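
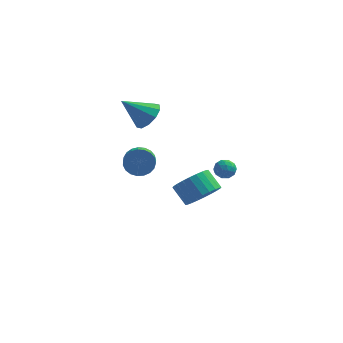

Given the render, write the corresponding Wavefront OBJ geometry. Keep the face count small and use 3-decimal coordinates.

v 2.872 -2.972 -1.795
v 3.427 -2.08 -1.934
v 2.664 -1.476 -1.103
v 2.108 -2.368 -0.965
v 3.138 -2.042 -2.227
v 2.375 -1.437 -1.396
v 2.809 -2.145 -2.455
v 2.045 -1.541 -1.624
v 2.489 -2.374 -2.582
v 1.725 -1.77 -1.751
v 2.227 -2.694 -2.59
v 1.464 -2.09 -1.759
v 2.064 -3.057 -2.476
v 1.3 -2.453 -1.645
v 2.023 -3.406 -2.259
v 1.26 -2.802 -1.428
v 2.112 -3.69 -1.971
v 1.349 -3.086 -1.141
v 2.316 -3.864 -1.657
v 1.553 -3.26 -0.826
v 2.605 -3.903 -1.364
v 1.842 -3.298 -0.533
v 2.935 -3.799 -1.136
v 2.171 -3.195 -0.305
v 3.255 -3.57 -1.009
v 2.491 -2.966 -0.178
v 3.516 -3.25 -1.001
v 2.753 -2.646 -0.17
v 3.68 -2.887 -1.115
v 2.916 -2.283 -0.284
v 3.72 -2.538 -1.332
v 2.957 -1.934 -0.501
v 3.631 -2.254 -1.619
v 2.868 -1.65 -0.789
v 3.306 -1.455 -0.5
v 3.778 -1.283 -0.119
v 3.822 -2.297 -0.761
v 4.294 -2.125 -0.38
v 3.741 -2.303 -0.135
v 3.422 -1.784 0.026
v 4.178 -1.796 -0.906
v 3.859 -1.277 -0.745
v 4.317 -1.494 -0.37
v 4.047 -1.808 0.107
v 3.553 -1.772 -0.987
v 3.283 -2.086 -0.51
v 3.496 -1.296 -0.287
v 4.104 -2.284 -0.593
v 3.778 -2.39 -0.449
v 4.056 -2.289 -0.225
v 3.287 -1.59 -0.202
v 3.565 -1.489 0.022
v 3.543 -2.088 0.013
v 4.035 -2.091 -0.902
v 4.313 -1.99 -0.678
v 3.544 -1.291 -0.655
v 3.822 -1.19 -0.431
v 4.057 -1.492 -0.893
v 4.091 -1.318 -0.21
v 4.395 -1.813 -0.363
v 4.326 -1.62 -0.672
v 4.139 -1.314 -0.578
v 3.932 -1.503 0.07
v 4.236 -1.997 -0.083
v 3.91 -2.102 0.06
v 3.723 -1.797 0.155
v 4.249 -1.627 -0.077
v 3.364 -1.583 -0.797
v 3.668 -2.077 -0.95
v 3.877 -1.783 -1.035
v 3.69 -1.478 -0.94
v 3.205 -1.767 -0.517
v 3.509 -2.262 -0.67
v 3.461 -2.266 -0.302
v 3.274 -1.96 -0.208
v 3.351 -1.953 -0.803
v -1.662 4.004 -4.207
v -1.349 3.662 -4.979
v -1.165 2.534 -4.404
v -1.478 2.876 -3.633
v -1.037 3.794 -4.82
v -0.853 2.665 -4.245
v -0.833 3.962 -4.555
v -0.649 2.834 -3.98
v -0.772 4.138 -4.23
v -0.588 3.009 -3.656
v -0.865 4.29 -3.901
v -0.681 3.161 -3.327
v -1.096 4.393 -3.625
v -0.912 3.264 -3.051
v -1.425 4.429 -3.45
v -1.241 3.3 -2.875
v -1.794 4.391 -3.406
v -1.61 3.262 -2.831
v -2.141 4.287 -3.5
v -1.957 3.158 -2.925
v -2.405 4.133 -3.716
v -2.221 3.004 -3.142
v -2.541 3.958 -4.018
v -2.357 2.829 -3.443
v -2.524 3.79 -4.352
v -2.34 2.661 -3.777
v -2.359 3.66 -4.661
v -2.174 2.531 -4.087
v -2.073 3.589 -4.892
v -1.888 2.46 -4.317
v -1.716 3.59 -5.004
v -1.532 2.461 -4.43
v -1.159 3.947 -0.533
v -0.475 3.738 0.151
v -2.561 3.573 0.753
v -0.602 4.336 0.187
v -0.941 4.785 -0.053
v -1.364 4.913 -0.477
v -1.708 4.673 -0.922
v -1.842 4.155 -1.218
v -1.716 3.558 -1.254
v -1.376 3.109 -1.014
v -0.954 2.98 -0.59
v -0.609 3.22 -0.145
f 2 1 5
f 2 5 3
f 3 5 6
f 3 6 4
f 5 1 7
f 5 7 6
f 6 7 8
f 6 8 4
f 7 1 9
f 7 9 8
f 8 9 10
f 8 10 4
f 9 1 11
f 9 11 10
f 10 11 12
f 10 12 4
f 11 1 13
f 11 13 12
f 12 13 14
f 12 14 4
f 13 1 15
f 13 15 14
f 14 15 16
f 14 16 4
f 15 1 17
f 15 17 16
f 16 17 18
f 16 18 4
f 17 1 19
f 17 19 18
f 18 19 20
f 18 20 4
f 19 1 21
f 19 21 20
f 20 21 22
f 20 22 4
f 21 1 23
f 21 23 22
f 22 23 24
f 22 24 4
f 23 1 25
f 23 25 24
f 24 25 26
f 24 26 4
f 25 1 27
f 25 27 26
f 26 27 28
f 26 28 4
f 27 1 29
f 27 29 28
f 28 29 30
f 28 30 4
f 29 1 31
f 29 31 30
f 30 31 32
f 30 32 4
f 31 1 33
f 31 33 32
f 32 33 34
f 32 34 4
f 33 1 2
f 33 2 34
f 34 2 3
f 34 3 4
f 35 72 51
f 72 46 75
f 51 75 40
f 72 75 51
f 35 51 47
f 51 40 52
f 47 52 36
f 51 52 47
f 35 47 56
f 47 36 57
f 56 57 42
f 47 57 56
f 35 56 68
f 56 42 71
f 68 71 45
f 56 71 68
f 35 68 72
f 68 45 76
f 72 76 46
f 68 76 72
f 36 52 63
f 52 40 66
f 63 66 44
f 52 66 63
f 40 75 53
f 75 46 74
f 53 74 39
f 75 74 53
f 46 76 73
f 76 45 69
f 73 69 37
f 76 69 73
f 45 71 70
f 71 42 58
f 70 58 41
f 71 58 70
f 42 57 62
f 57 36 59
f 62 59 43
f 57 59 62
f 38 64 50
f 64 44 65
f 50 65 39
f 64 65 50
f 38 50 48
f 50 39 49
f 48 49 37
f 50 49 48
f 38 48 55
f 48 37 54
f 55 54 41
f 48 54 55
f 38 55 60
f 55 41 61
f 60 61 43
f 55 61 60
f 38 60 64
f 60 43 67
f 64 67 44
f 60 67 64
f 39 65 53
f 65 44 66
f 53 66 40
f 65 66 53
f 37 49 73
f 49 39 74
f 73 74 46
f 49 74 73
f 41 54 70
f 54 37 69
f 70 69 45
f 54 69 70
f 43 61 62
f 61 41 58
f 62 58 42
f 61 58 62
f 44 67 63
f 67 43 59
f 63 59 36
f 67 59 63
f 78 77 81
f 78 81 79
f 79 81 82
f 79 82 80
f 81 77 83
f 81 83 82
f 82 83 84
f 82 84 80
f 83 77 85
f 83 85 84
f 84 85 86
f 84 86 80
f 85 77 87
f 85 87 86
f 86 87 88
f 86 88 80
f 87 77 89
f 87 89 88
f 88 89 90
f 88 90 80
f 89 77 91
f 89 91 90
f 90 91 92
f 90 92 80
f 91 77 93
f 91 93 92
f 92 93 94
f 92 94 80
f 93 77 95
f 93 95 94
f 94 95 96
f 94 96 80
f 95 77 97
f 95 97 96
f 96 97 98
f 96 98 80
f 97 77 99
f 97 99 98
f 98 99 100
f 98 100 80
f 99 77 101
f 99 101 100
f 100 101 102
f 100 102 80
f 101 77 103
f 101 103 102
f 102 103 104
f 102 104 80
f 103 77 105
f 103 105 104
f 104 105 106
f 104 106 80
f 105 77 107
f 105 107 106
f 106 107 108
f 106 108 80
f 107 77 78
f 107 78 108
f 108 78 79
f 108 79 80
f 110 109 112
f 110 112 111
f 112 109 113
f 112 113 111
f 113 109 114
f 113 114 111
f 114 109 115
f 114 115 111
f 115 109 116
f 115 116 111
f 116 109 117
f 116 117 111
f 117 109 118
f 117 118 111
f 118 109 119
f 118 119 111
f 119 109 120
f 119 120 111
f 120 109 110
f 120 110 111



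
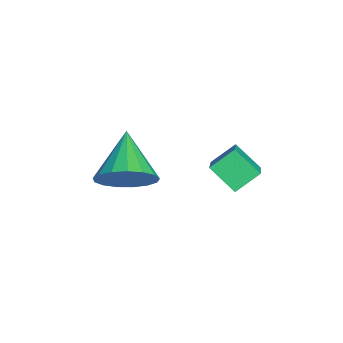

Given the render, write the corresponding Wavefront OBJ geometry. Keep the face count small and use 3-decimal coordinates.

v -2.204 0.595 -3.239
v -1.717 0.636 -2.496
v -3.576 0.605 -2.341
v -1.781 1.044 -2.598
v -1.942 1.35 -2.847
v -2.163 1.483 -3.186
v -2.394 1.412 -3.537
v -2.581 1.155 -3.82
v -2.682 0.769 -3.97
v -2.673 0.343 -3.953
v -2.557 -0.025 -3.772
v -2.36 -0.25 -3.469
v -2.127 -0.282 -3.113
v -1.912 -0.113 -2.787
v -1.764 0.218 -2.564
v -0.579 2.724 -1.431
v -0.845 3.375 -0.936
v -1.726 2.807 -2.157
v -1.992 3.458 -1.662
v -0.148 3.362 -2.038
v -0.414 4.013 -1.543
v -1.295 3.445 -2.764
v -1.561 4.096 -2.269
f 2 1 4
f 2 4 3
f 4 1 5
f 4 5 3
f 5 1 6
f 5 6 3
f 6 1 7
f 6 7 3
f 7 1 8
f 7 8 3
f 8 1 9
f 8 9 3
f 9 1 10
f 9 10 3
f 10 1 11
f 10 11 3
f 11 1 12
f 11 12 3
f 12 1 13
f 12 13 3
f 13 1 14
f 13 14 3
f 14 1 15
f 14 15 3
f 15 1 2
f 15 2 3
f 17 19 16
f 20 17 16
f 16 19 18
f 18 20 16
f 17 23 19
f 21 17 20
f 21 23 17
f 19 23 18
f 22 20 18
f 18 23 22
f 22 21 20
f 23 21 22



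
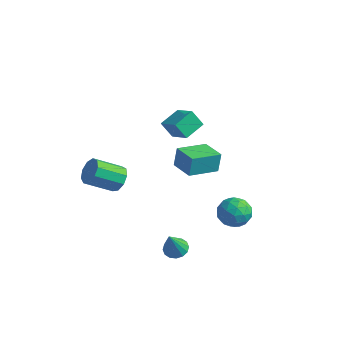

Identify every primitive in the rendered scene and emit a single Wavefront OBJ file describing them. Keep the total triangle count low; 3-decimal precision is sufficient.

v -3.226 -1.142 -0.658
v -2.687 -1.816 -0.976
v -3.735 -3.152 0.08
v -4.274 -2.478 0.398
v -2.448 -1.582 -0.443
v -3.495 -2.919 0.613
v -2.573 -1.142 -0.011
v -3.62 -2.479 1.046
v -3.003 -0.702 0.119
v -4.051 -2.039 1.175
v -3.538 -0.468 -0.115
v -4.586 -1.804 0.941
v -3.927 -0.549 -0.603
v -4.975 -1.885 0.453
v -3.988 -0.907 -1.117
v -5.036 -2.244 -0.061
v -3.692 -1.375 -1.416
v -4.74 -2.712 -0.36
v -3.178 -1.734 -1.36
v -4.226 -3.071 -0.304
v 3.761 2.03 -1.174
v 4.562 1.287 -1.224
v 2.598 0.813 -1.716
v 3.399 0.07 -1.766
v 3.064 0.448 -0.797
v 3.783 1.201 -0.461
v 3.377 0.899 -2.479
v 4.096 1.652 -2.143
v 4.324 0.588 -2.03
v 4.131 0.31 -0.991
v 3.029 1.79 -1.949
v 2.836 1.512 -0.91
v 4.264 1.766 -1.151
v 2.896 0.334 -1.789
v 2.699 0.557 -1.219
v 3.17 0.12 -1.248
v 3.806 1.715 -0.703
v 4.277 1.278 -0.732
v 3.396 0.785 -0.481
v 2.883 0.822 -2.208
v 3.354 0.385 -2.237
v 3.99 1.98 -1.692
v 4.461 1.543 -1.721
v 3.764 1.315 -2.459
v 4.595 0.918 -1.655
v 3.911 0.202 -1.974
v 3.898 0.69 -2.392
v 4.321 1.132 -2.195
v 4.481 0.754 -1.044
v 3.797 0.039 -1.363
v 3.601 0.261 -0.793
v 4.023 0.703 -0.595
v 4.342 0.343 -1.518
v 3.363 2.061 -1.577
v 2.679 1.346 -1.896
v 3.137 1.397 -2.345
v 3.559 1.839 -2.147
v 3.249 1.898 -0.966
v 2.565 1.182 -1.285
v 2.839 0.968 -0.745
v 3.262 1.41 -0.548
v 2.818 1.757 -1.422
v 1.272 -1.587 3.264
v 1.249 -1.285 4.498
v 1.905 0.207 2.837
v 1.882 0.509 4.07
v 2.738 -2.069 3.41
v 2.715 -1.767 4.643
v 3.371 -0.275 2.982
v 3.348 0.027 4.216
v 2.642 -3.104 -2.358
v 3.383 -2.984 -2.363
v 2.778 -3.876 -0.682
v 3.23 -2.665 -2.203
v 2.92 -2.463 -2.085
v 2.535 -2.433 -2.041
v 2.179 -2.583 -2.081
v 1.948 -2.873 -2.195
v 1.902 -3.225 -2.354
v 2.055 -3.544 -2.513
v 2.365 -3.746 -2.631
v 2.749 -3.775 -2.675
v 3.105 -3.625 -2.635
v 3.337 -3.336 -2.521
v -3.542 3.122 1.563
v -2.123 2.718 2.387
v -3.401 4.526 2.008
v -1.982 4.122 2.833
v -2.878 3.378 0.547
v -1.459 2.974 1.372
v -2.737 4.782 0.993
v -1.318 4.378 1.817
f 2 1 5
f 2 5 3
f 3 5 6
f 3 6 4
f 5 1 7
f 5 7 6
f 6 7 8
f 6 8 4
f 7 1 9
f 7 9 8
f 8 9 10
f 8 10 4
f 9 1 11
f 9 11 10
f 10 11 12
f 10 12 4
f 11 1 13
f 11 13 12
f 12 13 14
f 12 14 4
f 13 1 15
f 13 15 14
f 14 15 16
f 14 16 4
f 15 1 17
f 15 17 16
f 16 17 18
f 16 18 4
f 17 1 19
f 17 19 18
f 18 19 20
f 18 20 4
f 19 1 2
f 19 2 20
f 20 2 3
f 20 3 4
f 21 58 37
f 58 32 61
f 37 61 26
f 58 61 37
f 21 37 33
f 37 26 38
f 33 38 22
f 37 38 33
f 21 33 42
f 33 22 43
f 42 43 28
f 33 43 42
f 21 42 54
f 42 28 57
f 54 57 31
f 42 57 54
f 21 54 58
f 54 31 62
f 58 62 32
f 54 62 58
f 22 38 49
f 38 26 52
f 49 52 30
f 38 52 49
f 26 61 39
f 61 32 60
f 39 60 25
f 61 60 39
f 32 62 59
f 62 31 55
f 59 55 23
f 62 55 59
f 31 57 56
f 57 28 44
f 56 44 27
f 57 44 56
f 28 43 48
f 43 22 45
f 48 45 29
f 43 45 48
f 24 50 36
f 50 30 51
f 36 51 25
f 50 51 36
f 24 36 34
f 36 25 35
f 34 35 23
f 36 35 34
f 24 34 41
f 34 23 40
f 41 40 27
f 34 40 41
f 24 41 46
f 41 27 47
f 46 47 29
f 41 47 46
f 24 46 50
f 46 29 53
f 50 53 30
f 46 53 50
f 25 51 39
f 51 30 52
f 39 52 26
f 51 52 39
f 23 35 59
f 35 25 60
f 59 60 32
f 35 60 59
f 27 40 56
f 40 23 55
f 56 55 31
f 40 55 56
f 29 47 48
f 47 27 44
f 48 44 28
f 47 44 48
f 30 53 49
f 53 29 45
f 49 45 22
f 53 45 49
f 64 66 63
f 67 64 63
f 63 66 65
f 65 67 63
f 64 70 66
f 68 64 67
f 68 70 64
f 66 70 65
f 69 67 65
f 65 70 69
f 69 68 67
f 70 68 69
f 72 71 74
f 72 74 73
f 74 71 75
f 74 75 73
f 75 71 76
f 75 76 73
f 76 71 77
f 76 77 73
f 77 71 78
f 77 78 73
f 78 71 79
f 78 79 73
f 79 71 80
f 79 80 73
f 80 71 81
f 80 81 73
f 81 71 82
f 81 82 73
f 82 71 83
f 82 83 73
f 83 71 84
f 83 84 73
f 84 71 72
f 84 72 73
f 86 88 85
f 89 86 85
f 85 88 87
f 87 89 85
f 86 92 88
f 90 86 89
f 90 92 86
f 88 92 87
f 91 89 87
f 87 92 91
f 91 90 89
f 92 90 91



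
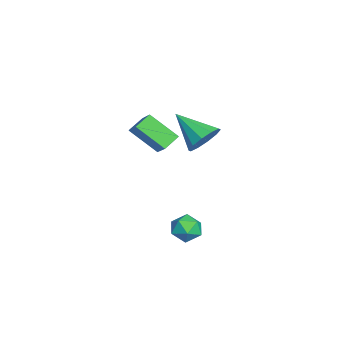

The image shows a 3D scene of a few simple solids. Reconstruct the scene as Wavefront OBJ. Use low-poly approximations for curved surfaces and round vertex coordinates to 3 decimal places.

v 4.224 -0.978 -0.919
v 4.631 -1.623 -0.541
v 3.049 -1.697 -0.879
v 3.456 -2.342 -0.501
v 3.333 -1.612 -0.08
v 4.059 -1.167 -0.106
v 3.621 -2.153 -1.314
v 4.347 -1.708 -1.34
v 4.259 -2.349 -0.785
v 4.081 -2.015 -0.023
v 3.599 -1.305 -1.397
v 3.421 -0.971 -0.635
v -2.137 -0.629 1.632
v -1.301 -0.807 2.224
v -3.283 -2.031 2.828
v -1.628 -0.318 2.484
v -2.149 0.052 2.418
v -2.666 0.162 2.052
v -2.981 -0.03 1.526
v -2.973 -0.451 1.04
v -2.646 -0.94 0.78
v -2.125 -1.31 0.846
v -1.608 -1.42 1.212
v -1.293 -1.228 1.739
v -1.184 -2.28 2.226
v -1.726 -3.65 3.426
v -0.046 -1.931 3.139
v -0.588 -3.301 4.339
v -0.592 -2.939 1.741
v -1.134 -4.309 2.941
v 0.546 -2.59 2.654
v 0.004 -3.96 3.854
f 1 12 6
f 1 6 2
f 1 2 8
f 1 8 11
f 1 11 12
f 2 6 10
f 6 12 5
f 12 11 3
f 11 8 7
f 8 2 9
f 4 10 5
f 4 5 3
f 4 3 7
f 4 7 9
f 4 9 10
f 5 10 6
f 3 5 12
f 7 3 11
f 9 7 8
f 10 9 2
f 14 13 16
f 14 16 15
f 16 13 17
f 16 17 15
f 17 13 18
f 17 18 15
f 18 13 19
f 18 19 15
f 19 13 20
f 19 20 15
f 20 13 21
f 20 21 15
f 21 13 22
f 21 22 15
f 22 13 23
f 22 23 15
f 23 13 24
f 23 24 15
f 24 13 14
f 24 14 15
f 26 28 25
f 29 26 25
f 25 28 27
f 27 29 25
f 26 32 28
f 30 26 29
f 30 32 26
f 28 32 27
f 31 29 27
f 27 32 31
f 31 30 29
f 32 30 31



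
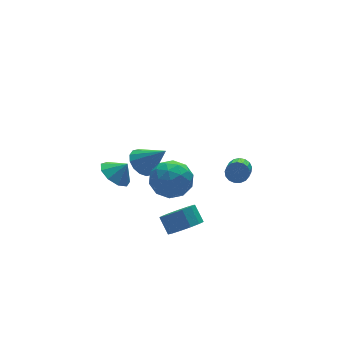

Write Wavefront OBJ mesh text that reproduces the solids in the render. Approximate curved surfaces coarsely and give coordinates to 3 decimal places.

v 3.295 -2.146 -0.907
v 3.744 -2.589 -1.062
v 2.835 -3.858 -0.069
v 2.385 -3.414 0.087
v 3.852 -2.462 -0.8
v 2.943 -3.73 0.194
v 3.833 -2.262 -0.562
v 2.924 -3.53 0.431
v 3.691 -2.036 -0.403
v 2.781 -3.304 0.59
v 3.457 -1.834 -0.36
v 2.548 -3.103 0.633
v 3.187 -1.704 -0.442
v 2.278 -2.973 0.552
v 2.941 -1.676 -0.63
v 2.032 -2.944 0.363
v 2.776 -1.755 -0.882
v 1.867 -3.023 0.111
v 2.73 -1.923 -1.139
v 1.821 -3.192 -0.146
v 2.813 -2.143 -1.343
v 1.904 -3.411 -0.35
v 3.007 -2.363 -1.447
v 2.098 -3.631 -0.454
v 3.266 -2.533 -1.428
v 2.357 -3.802 -0.434
v 3.532 -2.615 -1.288
v 2.623 -3.884 -0.295
v -0.179 -2.622 -4.003
v 0.264 -3.247 -3.344
v 0.202 -2.443 -2.539
v -0.241 -1.818 -3.197
v 0.684 -2.959 -3.599
v 0.621 -2.155 -2.794
v 0.829 -2.564 -3.982
v 0.767 -1.76 -3.177
v 0.655 -2.188 -4.372
v 0.592 -1.383 -3.567
v 0.216 -1.949 -4.644
v 0.153 -1.145 -3.839
v -0.349 -1.924 -4.713
v -0.411 -1.12 -3.907
v -0.859 -2.121 -4.556
v -0.922 -1.317 -3.751
v -1.154 -2.477 -4.223
v -1.216 -1.672 -3.418
v -1.139 -2.879 -3.821
v -1.201 -2.074 -3.015
v -0.819 -3.199 -3.476
v -0.881 -2.395 -2.671
v -0.296 -3.337 -3.298
v -0.358 -2.532 -2.493
v -1.743 -2.329 1.398
v -1.016 -2.649 0.5
v -1.944 -4.191 1.9
v -1.217 -4.511 1.002
v -0.778 -3.919 1.947
v -0.654 -2.768 1.637
v -2.306 -4.072 0.763
v -2.182 -2.921 0.453
v -1.364 -3.727 0.108
v -0.419 -3.632 0.84
v -2.541 -3.208 1.56
v -1.596 -3.113 2.292
v -1.362 -2.325 0.905
v -1.598 -4.515 1.495
v -1.34 -4.166 2.05
v -0.913 -4.355 1.523
v -1.149 -2.395 1.573
v -0.721 -2.583 1.046
v -0.582 -3.33 1.896
v -2.239 -4.257 1.354
v -1.811 -4.445 0.827
v -2.047 -2.485 0.877
v -1.62 -2.674 0.35
v -2.378 -3.51 0.504
v -1.139 -3.147 0.147
v -1.257 -4.242 0.442
v -1.898 -3.984 0.301
v -1.824 -3.307 0.119
v -0.584 -3.091 0.577
v -0.702 -4.186 0.872
v -0.444 -3.838 1.427
v -0.371 -3.161 1.245
v -0.788 -3.725 0.347
v -2.258 -2.654 1.528
v -2.376 -3.749 1.823
v -2.589 -3.679 1.155
v -2.516 -3.002 0.973
v -1.703 -2.598 1.958
v -1.821 -3.693 2.253
v -1.136 -3.533 2.281
v -1.062 -2.856 2.099
v -2.172 -3.115 2.053
v -1.246 3.303 -3.637
v -0.68 4.148 -3.797
v -0.614 3.037 -2.803
v -1.206 4.292 -3.351
v -1.751 3.973 -3.039
v -2.06 3.341 -3.007
v -1.989 2.691 -3.269
v -1.569 2.328 -3.704
v -0.999 2.421 -4.107
v -0.545 2.927 -4.29
v -0.418 3.609 -4.168
v -0.244 1.992 -2.067
v 0.56 2.066 -2.548
v 0.644 1.028 -0.733
v 0.55 2.457 -2.259
v 0.327 2.724 -1.918
v -0.048 2.794 -1.617
v -0.477 2.65 -1.436
v -0.842 2.329 -1.425
v -1.048 1.918 -1.585
v -1.038 1.527 -1.874
v -0.815 1.261 -2.215
v -0.44 1.19 -2.517
v -0.011 1.335 -2.697
v 0.354 1.655 -2.709
f 2 1 5
f 2 5 3
f 3 5 6
f 3 6 4
f 5 1 7
f 5 7 6
f 6 7 8
f 6 8 4
f 7 1 9
f 7 9 8
f 8 9 10
f 8 10 4
f 9 1 11
f 9 11 10
f 10 11 12
f 10 12 4
f 11 1 13
f 11 13 12
f 12 13 14
f 12 14 4
f 13 1 15
f 13 15 14
f 14 15 16
f 14 16 4
f 15 1 17
f 15 17 16
f 16 17 18
f 16 18 4
f 17 1 19
f 17 19 18
f 18 19 20
f 18 20 4
f 19 1 21
f 19 21 20
f 20 21 22
f 20 22 4
f 21 1 23
f 21 23 22
f 22 23 24
f 22 24 4
f 23 1 25
f 23 25 24
f 24 25 26
f 24 26 4
f 25 1 27
f 25 27 26
f 26 27 28
f 26 28 4
f 27 1 2
f 27 2 28
f 28 2 3
f 28 3 4
f 30 29 33
f 30 33 31
f 31 33 34
f 31 34 32
f 33 29 35
f 33 35 34
f 34 35 36
f 34 36 32
f 35 29 37
f 35 37 36
f 36 37 38
f 36 38 32
f 37 29 39
f 37 39 38
f 38 39 40
f 38 40 32
f 39 29 41
f 39 41 40
f 40 41 42
f 40 42 32
f 41 29 43
f 41 43 42
f 42 43 44
f 42 44 32
f 43 29 45
f 43 45 44
f 44 45 46
f 44 46 32
f 45 29 47
f 45 47 46
f 46 47 48
f 46 48 32
f 47 29 49
f 47 49 48
f 48 49 50
f 48 50 32
f 49 29 51
f 49 51 50
f 50 51 52
f 50 52 32
f 51 29 30
f 51 30 52
f 52 30 31
f 52 31 32
f 53 90 69
f 90 64 93
f 69 93 58
f 90 93 69
f 53 69 65
f 69 58 70
f 65 70 54
f 69 70 65
f 53 65 74
f 65 54 75
f 74 75 60
f 65 75 74
f 53 74 86
f 74 60 89
f 86 89 63
f 74 89 86
f 53 86 90
f 86 63 94
f 90 94 64
f 86 94 90
f 54 70 81
f 70 58 84
f 81 84 62
f 70 84 81
f 58 93 71
f 93 64 92
f 71 92 57
f 93 92 71
f 64 94 91
f 94 63 87
f 91 87 55
f 94 87 91
f 63 89 88
f 89 60 76
f 88 76 59
f 89 76 88
f 60 75 80
f 75 54 77
f 80 77 61
f 75 77 80
f 56 82 68
f 82 62 83
f 68 83 57
f 82 83 68
f 56 68 66
f 68 57 67
f 66 67 55
f 68 67 66
f 56 66 73
f 66 55 72
f 73 72 59
f 66 72 73
f 56 73 78
f 73 59 79
f 78 79 61
f 73 79 78
f 56 78 82
f 78 61 85
f 82 85 62
f 78 85 82
f 57 83 71
f 83 62 84
f 71 84 58
f 83 84 71
f 55 67 91
f 67 57 92
f 91 92 64
f 67 92 91
f 59 72 88
f 72 55 87
f 88 87 63
f 72 87 88
f 61 79 80
f 79 59 76
f 80 76 60
f 79 76 80
f 62 85 81
f 85 61 77
f 81 77 54
f 85 77 81
f 96 95 98
f 96 98 97
f 98 95 99
f 98 99 97
f 99 95 100
f 99 100 97
f 100 95 101
f 100 101 97
f 101 95 102
f 101 102 97
f 102 95 103
f 102 103 97
f 103 95 104
f 103 104 97
f 104 95 105
f 104 105 97
f 105 95 96
f 105 96 97
f 107 106 109
f 107 109 108
f 109 106 110
f 109 110 108
f 110 106 111
f 110 111 108
f 111 106 112
f 111 112 108
f 112 106 113
f 112 113 108
f 113 106 114
f 113 114 108
f 114 106 115
f 114 115 108
f 115 106 116
f 115 116 108
f 116 106 117
f 116 117 108
f 117 106 118
f 117 118 108
f 118 106 119
f 118 119 108
f 119 106 107
f 119 107 108



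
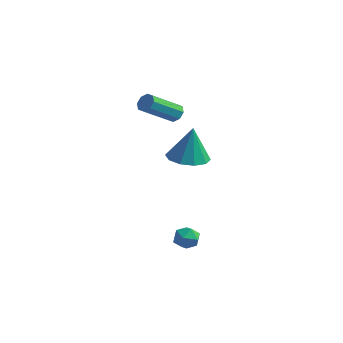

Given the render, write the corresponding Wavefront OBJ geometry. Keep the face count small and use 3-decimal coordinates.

v 1.573 0.353 1.217
v 2.349 0.906 1.096
v 1.747 0.487 2.943
v 1.873 1.259 1.117
v 1.283 1.267 1.175
v 0.804 0.926 1.25
v 0.618 0.365 1.312
v 0.798 -0.2 1.338
v 1.274 -0.553 1.317
v 1.864 -0.561 1.259
v 2.343 -0.219 1.184
v 2.529 0.341 1.122
v 0.297 1.115 3.184
v 0.529 1.32 3.577
v 0.075 -0.111 4.589
v -0.157 -0.315 4.196
v 0.16 1.421 3.555
v -0.293 -0.009 4.567
v -0.128 1.343 3.316
v -0.582 -0.087 4.328
v -0.168 1.132 2.999
v -0.621 -0.299 4.012
v 0.065 0.911 2.791
v -0.389 -0.52 3.803
v 0.433 0.809 2.813
v -0.02 -0.621 3.825
v 0.722 0.887 3.052
v 0.268 -0.543 4.064
v 0.761 1.099 3.368
v 0.308 -0.332 4.381
v 3.236 -1.883 -1.469
v 3.821 -1.765 -1.675
v 3.259 -2.795 -1.925
v 3.844 -2.677 -2.131
v 3.739 -2.77 -1.516
v 3.725 -2.206 -1.234
v 3.355 -2.354 -2.366
v 3.341 -1.79 -2.084
v 3.894 -2.056 -2.229
v 4.131 -2.313 -1.704
v 2.949 -2.247 -1.896
v 3.186 -2.504 -1.371
f 2 1 4
f 2 4 3
f 4 1 5
f 4 5 3
f 5 1 6
f 5 6 3
f 6 1 7
f 6 7 3
f 7 1 8
f 7 8 3
f 8 1 9
f 8 9 3
f 9 1 10
f 9 10 3
f 10 1 11
f 10 11 3
f 11 1 12
f 11 12 3
f 12 1 2
f 12 2 3
f 14 13 17
f 14 17 15
f 15 17 18
f 15 18 16
f 17 13 19
f 17 19 18
f 18 19 20
f 18 20 16
f 19 13 21
f 19 21 20
f 20 21 22
f 20 22 16
f 21 13 23
f 21 23 22
f 22 23 24
f 22 24 16
f 23 13 25
f 23 25 24
f 24 25 26
f 24 26 16
f 25 13 27
f 25 27 26
f 26 27 28
f 26 28 16
f 27 13 29
f 27 29 28
f 28 29 30
f 28 30 16
f 29 13 14
f 29 14 30
f 30 14 15
f 30 15 16
f 31 42 36
f 31 36 32
f 31 32 38
f 31 38 41
f 31 41 42
f 32 36 40
f 36 42 35
f 42 41 33
f 41 38 37
f 38 32 39
f 34 40 35
f 34 35 33
f 34 33 37
f 34 37 39
f 34 39 40
f 35 40 36
f 33 35 42
f 37 33 41
f 39 37 38
f 40 39 32



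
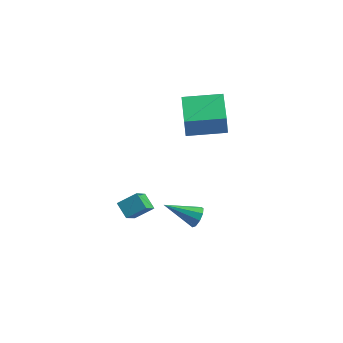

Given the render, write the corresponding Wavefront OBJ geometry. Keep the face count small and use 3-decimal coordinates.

v 2.806 -1.25 -1.254
v 3.024 -0.999 -0.791
v 1.294 -1.39 -0.466
v 2.874 -0.73 -1.03
v 2.692 -0.705 -1.374
v 2.564 -0.934 -1.662
v 2.548 -1.312 -1.759
v 2.653 -1.66 -1.619
v 2.83 -1.817 -1.308
v 2.995 -1.708 -0.972
v 3.071 -1.385 -0.768
v -0.538 -2.681 0.696
v 0.265 -2.256 1.16
v -0.412 -1.553 -0.555
v 0.391 -1.128 -0.091
v -0.011 -3.212 0.271
v 0.792 -2.787 0.735
v 0.115 -2.084 -0.98
v 0.918 -1.659 -0.516
v 1.615 2.161 1.168
v 1.554 2.087 2.314
v 1.162 3.891 1.255
v 1.101 3.817 2.401
v 3.479 2.643 1.299
v 3.418 2.569 2.445
v 3.026 4.373 1.386
v 2.965 4.299 2.532
f 2 1 4
f 2 4 3
f 4 1 5
f 4 5 3
f 5 1 6
f 5 6 3
f 6 1 7
f 6 7 3
f 7 1 8
f 7 8 3
f 8 1 9
f 8 9 3
f 9 1 10
f 9 10 3
f 10 1 11
f 10 11 3
f 11 1 2
f 11 2 3
f 13 15 12
f 16 13 12
f 12 15 14
f 14 16 12
f 13 19 15
f 17 13 16
f 17 19 13
f 15 19 14
f 18 16 14
f 14 19 18
f 18 17 16
f 19 17 18
f 21 23 20
f 24 21 20
f 20 23 22
f 22 24 20
f 21 27 23
f 25 21 24
f 25 27 21
f 23 27 22
f 26 24 22
f 22 27 26
f 26 25 24
f 27 25 26



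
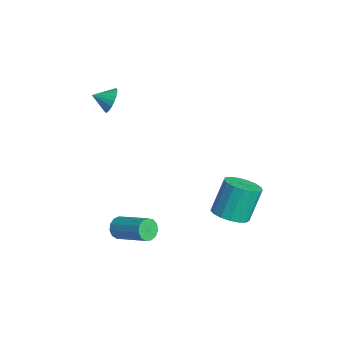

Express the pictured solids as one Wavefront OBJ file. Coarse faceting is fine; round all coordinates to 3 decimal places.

v 1.582 -1.969 -4.167
v 2.001 -2.206 -4.633
v 3.517 -1.128 -3.819
v 3.098 -0.891 -3.353
v 1.852 -1.89 -4.775
v 3.368 -0.811 -3.961
v 1.618 -1.599 -4.724
v 3.133 -0.52 -3.91
v 1.372 -1.425 -4.496
v 2.887 -0.347 -3.682
v 1.193 -1.424 -4.164
v 2.708 -0.346 -3.35
v 1.137 -1.596 -3.832
v 2.653 -0.518 -3.019
v 1.223 -1.887 -3.607
v 2.738 -0.809 -2.793
v 1.423 -2.204 -3.56
v 2.938 -1.125 -2.746
v 1.674 -2.446 -3.705
v 3.189 -1.368 -2.891
v 1.895 -2.537 -3.997
v 3.41 -1.458 -3.183
v 2.017 -2.448 -4.343
v 3.533 -1.369 -3.529
v -1.96 -1.394 2.802
v -1.483 -1.241 3.414
v -2.2 -2.306 3.218
v -1.77 -1.118 3.518
v -2.089 -1.043 3.498
v -2.386 -1.028 3.358
v -2.609 -1.077 3.122
v -2.72 -1.181 2.83
v -2.699 -1.321 2.534
v -2.551 -1.475 2.284
v -2.3 -1.614 2.124
v -1.991 -1.715 2.081
v -1.676 -1.761 2.163
v -1.41 -1.744 2.355
v -1.239 -1.666 2.624
v -1.193 -1.541 2.925
v -1.279 -1.391 3.204
v 3.744 3.062 -2.619
v 4.644 2.782 -2.284
v 4.216 3.578 -0.467
v 3.316 3.858 -0.801
v 4.718 3.221 -2.459
v 4.29 4.017 -0.642
v 4.569 3.624 -2.671
v 4.142 4.42 -0.853
v 4.232 3.898 -2.87
v 3.804 4.694 -1.052
v 3.782 3.981 -3.012
v 3.354 4.777 -1.194
v 3.324 3.853 -3.064
v 2.896 4.649 -1.246
v 2.962 3.544 -3.014
v 2.534 4.34 -1.196
v 2.779 3.124 -2.873
v 2.351 3.92 -1.056
v 2.817 2.691 -2.674
v 2.389 3.487 -0.857
v 3.067 2.342 -2.463
v 2.64 3.138 -0.645
v 3.473 2.158 -2.287
v 3.045 2.954 -0.469
v 3.94 2.182 -2.187
v 3.513 2.978 -0.369
v 4.363 2.407 -2.186
v 3.935 3.203 -0.368
f 2 1 5
f 2 5 3
f 3 5 6
f 3 6 4
f 5 1 7
f 5 7 6
f 6 7 8
f 6 8 4
f 7 1 9
f 7 9 8
f 8 9 10
f 8 10 4
f 9 1 11
f 9 11 10
f 10 11 12
f 10 12 4
f 11 1 13
f 11 13 12
f 12 13 14
f 12 14 4
f 13 1 15
f 13 15 14
f 14 15 16
f 14 16 4
f 15 1 17
f 15 17 16
f 16 17 18
f 16 18 4
f 17 1 19
f 17 19 18
f 18 19 20
f 18 20 4
f 19 1 21
f 19 21 20
f 20 21 22
f 20 22 4
f 21 1 23
f 21 23 22
f 22 23 24
f 22 24 4
f 23 1 2
f 23 2 24
f 24 2 3
f 24 3 4
f 26 25 28
f 26 28 27
f 28 25 29
f 28 29 27
f 29 25 30
f 29 30 27
f 30 25 31
f 30 31 27
f 31 25 32
f 31 32 27
f 32 25 33
f 32 33 27
f 33 25 34
f 33 34 27
f 34 25 35
f 34 35 27
f 35 25 36
f 35 36 27
f 36 25 37
f 36 37 27
f 37 25 38
f 37 38 27
f 38 25 39
f 38 39 27
f 39 25 40
f 39 40 27
f 40 25 41
f 40 41 27
f 41 25 26
f 41 26 27
f 43 42 46
f 43 46 44
f 44 46 47
f 44 47 45
f 46 42 48
f 46 48 47
f 47 48 49
f 47 49 45
f 48 42 50
f 48 50 49
f 49 50 51
f 49 51 45
f 50 42 52
f 50 52 51
f 51 52 53
f 51 53 45
f 52 42 54
f 52 54 53
f 53 54 55
f 53 55 45
f 54 42 56
f 54 56 55
f 55 56 57
f 55 57 45
f 56 42 58
f 56 58 57
f 57 58 59
f 57 59 45
f 58 42 60
f 58 60 59
f 59 60 61
f 59 61 45
f 60 42 62
f 60 62 61
f 61 62 63
f 61 63 45
f 62 42 64
f 62 64 63
f 63 64 65
f 63 65 45
f 64 42 66
f 64 66 65
f 65 66 67
f 65 67 45
f 66 42 68
f 66 68 67
f 67 68 69
f 67 69 45
f 68 42 43
f 68 43 69
f 69 43 44
f 69 44 45



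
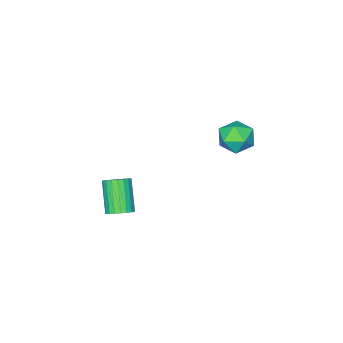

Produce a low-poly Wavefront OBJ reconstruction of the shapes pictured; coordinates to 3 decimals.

v 3.139 0.284 -2.524
v 3.434 0.663 -2.117
v 2.797 -0.225 -0.828
v 2.501 -0.604 -1.236
v 3.204 0.784 -2.147
v 2.567 -0.104 -0.858
v 2.963 0.819 -2.243
v 2.325 -0.069 -0.954
v 2.752 0.762 -2.387
v 2.114 -0.126 -1.098
v 2.608 0.622 -2.555
v 1.97 -0.267 -1.266
v 2.555 0.423 -2.717
v 1.918 -0.465 -1.428
v 2.604 0.2 -2.847
v 1.966 -0.688 -1.558
v 2.745 -0.008 -2.92
v 2.107 -0.896 -1.631
v 2.954 -0.165 -2.925
v 2.317 -1.053 -1.637
v 3.195 -0.245 -2.861
v 2.558 -1.133 -1.572
v 3.426 -0.234 -2.739
v 2.789 -1.122 -1.45
v 3.608 -0.133 -2.579
v 2.971 -1.021 -1.291
v 3.708 0.04 -2.41
v 3.071 -0.848 -1.122
v 3.71 0.256 -2.261
v 3.073 -0.632 -0.972
v 3.613 0.476 -2.157
v 2.976 -0.412 -0.869
v -2.352 2.233 0.185
v -1.78 1.512 0.092
v -3.48 1.408 -0.352
v -2.908 0.687 -0.445
v -3.146 0.982 0.399
v -2.449 1.492 0.731
v -2.811 1.428 -0.991
v -2.114 1.938 -0.659
v -2.063 1.014 -0.635
v -2.271 0.739 0.224
v -2.989 2.181 -0.484
v -3.197 1.906 0.375
f 2 1 5
f 2 5 3
f 3 5 6
f 3 6 4
f 5 1 7
f 5 7 6
f 6 7 8
f 6 8 4
f 7 1 9
f 7 9 8
f 8 9 10
f 8 10 4
f 9 1 11
f 9 11 10
f 10 11 12
f 10 12 4
f 11 1 13
f 11 13 12
f 12 13 14
f 12 14 4
f 13 1 15
f 13 15 14
f 14 15 16
f 14 16 4
f 15 1 17
f 15 17 16
f 16 17 18
f 16 18 4
f 17 1 19
f 17 19 18
f 18 19 20
f 18 20 4
f 19 1 21
f 19 21 20
f 20 21 22
f 20 22 4
f 21 1 23
f 21 23 22
f 22 23 24
f 22 24 4
f 23 1 25
f 23 25 24
f 24 25 26
f 24 26 4
f 25 1 27
f 25 27 26
f 26 27 28
f 26 28 4
f 27 1 29
f 27 29 28
f 28 29 30
f 28 30 4
f 29 1 31
f 29 31 30
f 30 31 32
f 30 32 4
f 31 1 2
f 31 2 32
f 32 2 3
f 32 3 4
f 33 44 38
f 33 38 34
f 33 34 40
f 33 40 43
f 33 43 44
f 34 38 42
f 38 44 37
f 44 43 35
f 43 40 39
f 40 34 41
f 36 42 37
f 36 37 35
f 36 35 39
f 36 39 41
f 36 41 42
f 37 42 38
f 35 37 44
f 39 35 43
f 41 39 40
f 42 41 34



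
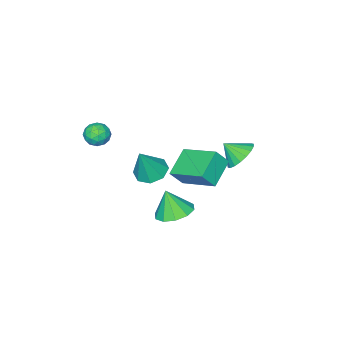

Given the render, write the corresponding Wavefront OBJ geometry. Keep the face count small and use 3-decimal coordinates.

v -0.569 -2.102 -2.889
v -0.068 -2.893 -3.21
v -0.431 -2.558 -1.551
v 0.335 -2.446 -3.1
v 0.393 -1.867 -2.908
v 0.083 -1.379 -2.709
v -0.476 -1.166 -2.579
v -1.07 -1.311 -2.567
v -1.473 -1.758 -2.678
v -1.531 -2.336 -2.869
v -1.221 -2.825 -3.068
v -0.662 -3.037 -3.198
v -3.494 -0.695 0.29
v -2.686 -0.305 0.226
v -3.086 -1.425 0.99
v -2.856 -0.108 0.53
v -3.152 -0.027 0.787
v -3.516 -0.079 0.946
v -3.876 -0.253 0.975
v -4.16 -0.514 0.868
v -4.312 -0.811 0.647
v -4.303 -1.086 0.355
v -4.133 -1.283 0.05
v -3.836 -1.363 -0.207
v -3.472 -1.311 -0.365
v -3.112 -1.138 -0.394
v -2.828 -0.876 -0.287
v -2.676 -0.579 -0.066
v -0.427 -1.439 -0.348
v -1.753 -1.856 0.402
v -0.581 0.469 0.441
v -1.907 0.052 1.191
v 0.127 -1.732 0.469
v -1.199 -2.149 1.219
v -0.027 0.176 1.258
v -1.353 -0.241 2.008
v 2.406 -0.579 2.668
v 2.896 -1.2 2.449
v 3.114 -0.561 4.192
v 3.149 -0.639 2.324
v 2.967 -0.043 2.402
v 2.457 0.239 2.635
v 1.917 0.041 2.888
v 1.664 -0.52 3.012
v 1.846 -1.115 2.935
v 2.356 -1.397 2.701
v 2.455 -3.115 3.703
v 3.112 -3.174 3.569
v 2.328 -4.186 3.551
v 2.985 -4.245 3.417
v 2.781 -4.098 4.041
v 2.86 -3.436 4.135
v 2.58 -3.924 2.985
v 2.659 -3.262 3.079
v 3.189 -3.674 3.125
v 3.313 -3.782 3.778
v 2.127 -3.578 3.342
v 2.251 -3.686 3.995
v 2.795 -3.051 3.649
v 2.645 -4.309 3.471
v 2.525 -4.223 3.838
v 2.911 -4.258 3.759
v 2.647 -3.205 3.982
v 3.033 -3.239 3.903
v 2.838 -3.782 4.181
v 2.407 -4.121 3.217
v 2.793 -4.155 3.138
v 2.529 -3.102 3.361
v 2.915 -3.137 3.282
v 2.602 -3.578 2.939
v 3.226 -3.379 3.31
v 3.151 -4.009 3.22
v 2.914 -3.82 2.966
v 2.96 -3.431 3.022
v 3.299 -3.443 3.693
v 3.224 -4.072 3.604
v 3.104 -3.985 3.971
v 3.151 -3.596 4.026
v 3.345 -3.736 3.432
v 2.216 -3.288 3.516
v 2.141 -3.917 3.427
v 2.289 -3.764 3.094
v 2.336 -3.375 3.149
v 2.289 -3.351 3.9
v 2.214 -3.981 3.81
v 2.48 -3.929 4.098
v 2.526 -3.54 4.154
v 2.095 -3.624 3.688
f 2 1 4
f 2 4 3
f 4 1 5
f 4 5 3
f 5 1 6
f 5 6 3
f 6 1 7
f 6 7 3
f 7 1 8
f 7 8 3
f 8 1 9
f 8 9 3
f 9 1 10
f 9 10 3
f 10 1 11
f 10 11 3
f 11 1 12
f 11 12 3
f 12 1 2
f 12 2 3
f 14 13 16
f 14 16 15
f 16 13 17
f 16 17 15
f 17 13 18
f 17 18 15
f 18 13 19
f 18 19 15
f 19 13 20
f 19 20 15
f 20 13 21
f 20 21 15
f 21 13 22
f 21 22 15
f 22 13 23
f 22 23 15
f 23 13 24
f 23 24 15
f 24 13 25
f 24 25 15
f 25 13 26
f 25 26 15
f 26 13 27
f 26 27 15
f 27 13 28
f 27 28 15
f 28 13 14
f 28 14 15
f 30 32 29
f 33 30 29
f 29 32 31
f 31 33 29
f 30 36 32
f 34 30 33
f 34 36 30
f 32 36 31
f 35 33 31
f 31 36 35
f 35 34 33
f 36 34 35
f 38 37 40
f 38 40 39
f 40 37 41
f 40 41 39
f 41 37 42
f 41 42 39
f 42 37 43
f 42 43 39
f 43 37 44
f 43 44 39
f 44 37 45
f 44 45 39
f 45 37 46
f 45 46 39
f 46 37 38
f 46 38 39
f 47 84 63
f 84 58 87
f 63 87 52
f 84 87 63
f 47 63 59
f 63 52 64
f 59 64 48
f 63 64 59
f 47 59 68
f 59 48 69
f 68 69 54
f 59 69 68
f 47 68 80
f 68 54 83
f 80 83 57
f 68 83 80
f 47 80 84
f 80 57 88
f 84 88 58
f 80 88 84
f 48 64 75
f 64 52 78
f 75 78 56
f 64 78 75
f 52 87 65
f 87 58 86
f 65 86 51
f 87 86 65
f 58 88 85
f 88 57 81
f 85 81 49
f 88 81 85
f 57 83 82
f 83 54 70
f 82 70 53
f 83 70 82
f 54 69 74
f 69 48 71
f 74 71 55
f 69 71 74
f 50 76 62
f 76 56 77
f 62 77 51
f 76 77 62
f 50 62 60
f 62 51 61
f 60 61 49
f 62 61 60
f 50 60 67
f 60 49 66
f 67 66 53
f 60 66 67
f 50 67 72
f 67 53 73
f 72 73 55
f 67 73 72
f 50 72 76
f 72 55 79
f 76 79 56
f 72 79 76
f 51 77 65
f 77 56 78
f 65 78 52
f 77 78 65
f 49 61 85
f 61 51 86
f 85 86 58
f 61 86 85
f 53 66 82
f 66 49 81
f 82 81 57
f 66 81 82
f 55 73 74
f 73 53 70
f 74 70 54
f 73 70 74
f 56 79 75
f 79 55 71
f 75 71 48
f 79 71 75



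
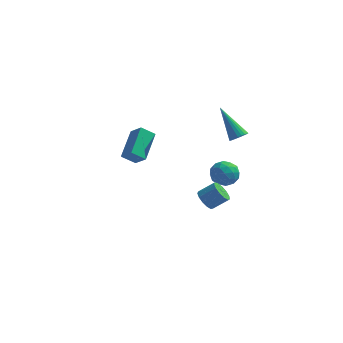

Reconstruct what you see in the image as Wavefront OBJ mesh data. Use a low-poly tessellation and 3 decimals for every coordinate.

v -2.722 2.038 -1.514
v -2.636 3.779 -0.534
v -3.418 2.443 -2.172
v -3.332 4.184 -1.192
v -1.988 2.336 -2.108
v -1.902 4.077 -1.128
v -2.684 2.741 -2.766
v -2.598 4.482 -1.786
v 3.217 1.991 0.663
v 3.572 1.789 1.047
v 1.983 2.849 2.257
v 3.658 1.986 1.008
v 3.678 2.184 0.917
v 3.627 2.352 0.787
v 3.514 2.465 0.638
v 3.355 2.506 0.493
v 3.176 2.469 0.374
v 3.003 2.359 0.299
v 2.862 2.193 0.28
v 2.775 1.996 0.319
v 2.756 1.799 0.41
v 2.807 1.63 0.54
v 2.92 1.517 0.689
v 3.078 1.476 0.833
v 3.258 1.513 0.952
v 3.431 1.623 1.027
v 2.337 3.91 -4
v 2.953 3.458 -3.557
v 1.347 3.482 -3.063
v 1.963 3.03 -2.62
v 1.977 3.913 -2.618
v 2.589 4.177 -3.197
v 1.711 2.763 -3.423
v 2.323 3.027 -4.002
v 2.566 2.748 -3.2
v 2.73 3.459 -2.702
v 1.57 3.481 -3.918
v 1.734 4.192 -3.42
v 2.732 3.722 -3.861
v 1.568 3.218 -2.759
v 1.576 3.738 -2.758
v 1.938 3.472 -2.497
v 2.518 4.145 -3.649
v 2.88 3.879 -3.389
v 2.306 4.146 -2.837
v 1.42 3.061 -3.231
v 1.782 2.795 -2.971
v 2.362 3.468 -4.123
v 2.724 3.202 -3.862
v 1.994 2.794 -3.783
v 2.866 3.039 -3.391
v 2.284 2.787 -2.84
v 2.137 2.63 -3.312
v 2.496 2.786 -3.652
v 2.963 3.457 -3.098
v 2.381 3.205 -2.547
v 2.389 3.724 -2.546
v 2.749 3.88 -2.886
v 2.735 3.04 -2.888
v 1.919 3.735 -4.073
v 1.337 3.483 -3.522
v 1.551 3.06 -3.734
v 1.911 3.216 -4.074
v 2.016 4.153 -3.78
v 1.434 3.901 -3.229
v 1.804 4.154 -2.968
v 2.163 4.31 -3.308
v 1.565 3.9 -3.732
v 2.731 -3.741 -0.634
v 3.156 -3.842 -1.115
v 3.953 -3.58 -0.468
v 3.529 -3.479 0.014
v 3.057 -3.49 -1.137
v 3.855 -3.228 -0.49
v 2.855 -3.218 -0.999
v 3.653 -2.955 -0.351
v 2.614 -3.111 -0.744
v 3.411 -2.849 -0.097
v 2.41 -3.205 -0.455
v 3.207 -2.943 0.192
v 2.308 -3.469 -0.222
v 3.105 -3.207 0.425
v 2.34 -3.819 -0.12
v 3.138 -3.557 0.527
v 2.497 -4.145 -0.181
v 3.294 -3.882 0.466
v 2.728 -4.342 -0.386
v 3.525 -4.08 0.261
v 2.96 -4.349 -0.669
v 3.757 -4.086 -0.022
v 3.119 -4.162 -0.941
v 3.917 -3.9 -0.294
f 2 4 1
f 5 2 1
f 1 4 3
f 3 5 1
f 2 8 4
f 6 2 5
f 6 8 2
f 4 8 3
f 7 5 3
f 3 8 7
f 7 6 5
f 8 6 7
f 10 9 12
f 10 12 11
f 12 9 13
f 12 13 11
f 13 9 14
f 13 14 11
f 14 9 15
f 14 15 11
f 15 9 16
f 15 16 11
f 16 9 17
f 16 17 11
f 17 9 18
f 17 18 11
f 18 9 19
f 18 19 11
f 19 9 20
f 19 20 11
f 20 9 21
f 20 21 11
f 21 9 22
f 21 22 11
f 22 9 23
f 22 23 11
f 23 9 24
f 23 24 11
f 24 9 25
f 24 25 11
f 25 9 26
f 25 26 11
f 26 9 10
f 26 10 11
f 27 64 43
f 64 38 67
f 43 67 32
f 64 67 43
f 27 43 39
f 43 32 44
f 39 44 28
f 43 44 39
f 27 39 48
f 39 28 49
f 48 49 34
f 39 49 48
f 27 48 60
f 48 34 63
f 60 63 37
f 48 63 60
f 27 60 64
f 60 37 68
f 64 68 38
f 60 68 64
f 28 44 55
f 44 32 58
f 55 58 36
f 44 58 55
f 32 67 45
f 67 38 66
f 45 66 31
f 67 66 45
f 38 68 65
f 68 37 61
f 65 61 29
f 68 61 65
f 37 63 62
f 63 34 50
f 62 50 33
f 63 50 62
f 34 49 54
f 49 28 51
f 54 51 35
f 49 51 54
f 30 56 42
f 56 36 57
f 42 57 31
f 56 57 42
f 30 42 40
f 42 31 41
f 40 41 29
f 42 41 40
f 30 40 47
f 40 29 46
f 47 46 33
f 40 46 47
f 30 47 52
f 47 33 53
f 52 53 35
f 47 53 52
f 30 52 56
f 52 35 59
f 56 59 36
f 52 59 56
f 31 57 45
f 57 36 58
f 45 58 32
f 57 58 45
f 29 41 65
f 41 31 66
f 65 66 38
f 41 66 65
f 33 46 62
f 46 29 61
f 62 61 37
f 46 61 62
f 35 53 54
f 53 33 50
f 54 50 34
f 53 50 54
f 36 59 55
f 59 35 51
f 55 51 28
f 59 51 55
f 70 69 73
f 70 73 71
f 71 73 74
f 71 74 72
f 73 69 75
f 73 75 74
f 74 75 76
f 74 76 72
f 75 69 77
f 75 77 76
f 76 77 78
f 76 78 72
f 77 69 79
f 77 79 78
f 78 79 80
f 78 80 72
f 79 69 81
f 79 81 80
f 80 81 82
f 80 82 72
f 81 69 83
f 81 83 82
f 82 83 84
f 82 84 72
f 83 69 85
f 83 85 84
f 84 85 86
f 84 86 72
f 85 69 87
f 85 87 86
f 86 87 88
f 86 88 72
f 87 69 89
f 87 89 88
f 88 89 90
f 88 90 72
f 89 69 91
f 89 91 90
f 90 91 92
f 90 92 72
f 91 69 70
f 91 70 92
f 92 70 71
f 92 71 72



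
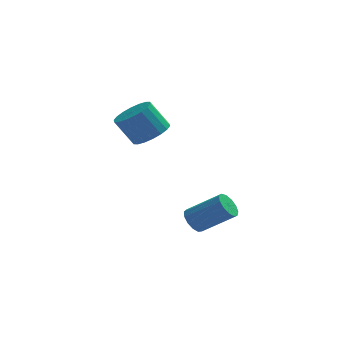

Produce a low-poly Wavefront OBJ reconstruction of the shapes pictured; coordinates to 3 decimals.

v -0.123 0.243 1.347
v 0.497 1.013 1.698
v -0.416 1.108 3.104
v -1.037 0.337 2.753
v 0.165 1.245 1.466
v -0.749 1.34 2.873
v -0.225 1.279 1.21
v -1.139 1.374 2.617
v -0.595 1.107 0.982
v -1.509 1.202 2.388
v -0.871 0.764 0.826
v -1.785 0.859 2.232
v -0.999 0.317 0.773
v -1.913 0.412 2.179
v -0.954 -0.144 0.833
v -1.867 -0.049 2.24
v -0.744 -0.528 0.996
v -1.657 -0.433 2.402
v -0.411 -0.76 1.227
v -1.325 -0.665 2.634
v -0.021 -0.794 1.483
v -0.935 -0.699 2.89
v 0.349 -0.622 1.712
v -0.565 -0.527 3.118
v 0.625 -0.279 1.868
v -0.289 -0.184 3.274
v 0.753 0.168 1.921
v -0.161 0.263 3.327
v 0.707 0.629 1.86
v -0.206 0.724 3.267
v 1.879 -0.694 -4.015
v 2.241 -0.121 -4.358
v 3.902 -0.433 -3.129
v 3.541 -1.006 -2.785
v 2.029 0.051 -4.028
v 3.69 -0.261 -2.799
v 1.769 -0.014 -3.694
v 3.431 -0.326 -2.464
v 1.545 -0.295 -3.461
v 3.206 -0.607 -2.232
v 1.426 -0.702 -3.404
v 3.088 -1.014 -2.175
v 1.452 -1.107 -3.541
v 3.113 -1.419 -2.312
v 1.613 -1.381 -3.829
v 3.274 -1.693 -2.6
v 1.858 -1.437 -4.175
v 3.52 -1.749 -2.946
v 2.111 -1.257 -4.47
v 3.772 -1.568 -3.241
v 2.29 -0.898 -4.621
v 3.951 -1.21 -3.392
v 2.338 -0.474 -4.579
v 4 -0.786 -3.35
f 2 1 5
f 2 5 3
f 3 5 6
f 3 6 4
f 5 1 7
f 5 7 6
f 6 7 8
f 6 8 4
f 7 1 9
f 7 9 8
f 8 9 10
f 8 10 4
f 9 1 11
f 9 11 10
f 10 11 12
f 10 12 4
f 11 1 13
f 11 13 12
f 12 13 14
f 12 14 4
f 13 1 15
f 13 15 14
f 14 15 16
f 14 16 4
f 15 1 17
f 15 17 16
f 16 17 18
f 16 18 4
f 17 1 19
f 17 19 18
f 18 19 20
f 18 20 4
f 19 1 21
f 19 21 20
f 20 21 22
f 20 22 4
f 21 1 23
f 21 23 22
f 22 23 24
f 22 24 4
f 23 1 25
f 23 25 24
f 24 25 26
f 24 26 4
f 25 1 27
f 25 27 26
f 26 27 28
f 26 28 4
f 27 1 29
f 27 29 28
f 28 29 30
f 28 30 4
f 29 1 2
f 29 2 30
f 30 2 3
f 30 3 4
f 32 31 35
f 32 35 33
f 33 35 36
f 33 36 34
f 35 31 37
f 35 37 36
f 36 37 38
f 36 38 34
f 37 31 39
f 37 39 38
f 38 39 40
f 38 40 34
f 39 31 41
f 39 41 40
f 40 41 42
f 40 42 34
f 41 31 43
f 41 43 42
f 42 43 44
f 42 44 34
f 43 31 45
f 43 45 44
f 44 45 46
f 44 46 34
f 45 31 47
f 45 47 46
f 46 47 48
f 46 48 34
f 47 31 49
f 47 49 48
f 48 49 50
f 48 50 34
f 49 31 51
f 49 51 50
f 50 51 52
f 50 52 34
f 51 31 53
f 51 53 52
f 52 53 54
f 52 54 34
f 53 31 32
f 53 32 54
f 54 32 33
f 54 33 34



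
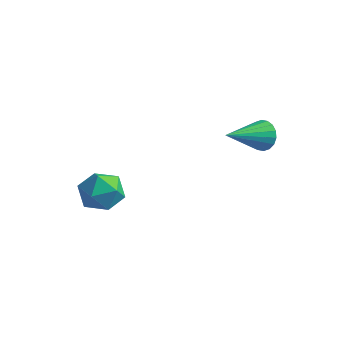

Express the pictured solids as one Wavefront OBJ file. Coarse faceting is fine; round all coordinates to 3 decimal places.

v 3.737 2.981 2.373
v 3.992 2.655 1.871
v 3.223 1.419 3.127
v 4.213 2.672 2.056
v 4.341 2.75 2.304
v 4.348 2.873 2.565
v 4.235 3.018 2.789
v 4.023 3.156 2.929
v 3.755 3.259 2.96
v 3.483 3.307 2.874
v 3.261 3.291 2.689
v 3.134 3.213 2.441
v 3.126 3.089 2.18
v 3.239 2.944 1.956
v 3.451 2.806 1.816
v 3.72 2.703 1.785
v -0.821 0.403 -0.649
v 0.026 0.059 -0.621
v -1.346 -0.839 -0.039
v -0.499 -1.183 -0.011
v -0.727 -0.483 0.532
v -0.402 0.284 0.155
v -0.918 -1.064 -0.815
v -0.593 -0.297 -1.192
v -0.034 -0.848 -0.724
v 0.084 -0.489 0.109
v -1.404 -0.291 -0.769
v -1.286 0.068 0.064
f 2 1 4
f 2 4 3
f 4 1 5
f 4 5 3
f 5 1 6
f 5 6 3
f 6 1 7
f 6 7 3
f 7 1 8
f 7 8 3
f 8 1 9
f 8 9 3
f 9 1 10
f 9 10 3
f 10 1 11
f 10 11 3
f 11 1 12
f 11 12 3
f 12 1 13
f 12 13 3
f 13 1 14
f 13 14 3
f 14 1 15
f 14 15 3
f 15 1 16
f 15 16 3
f 16 1 2
f 16 2 3
f 17 28 22
f 17 22 18
f 17 18 24
f 17 24 27
f 17 27 28
f 18 22 26
f 22 28 21
f 28 27 19
f 27 24 23
f 24 18 25
f 20 26 21
f 20 21 19
f 20 19 23
f 20 23 25
f 20 25 26
f 21 26 22
f 19 21 28
f 23 19 27
f 25 23 24
f 26 25 18



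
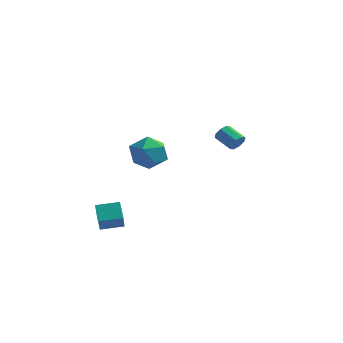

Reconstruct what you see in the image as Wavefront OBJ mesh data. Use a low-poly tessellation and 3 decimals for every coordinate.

v -2.705 3.299 -1.458
v -2.091 2.298 -1.276
v -3.989 2.322 -2.504
v -3.375 1.321 -2.322
v -3.952 1.837 -1.42
v -3.159 2.44 -0.774
v -2.921 2.18 -3.006
v -2.128 2.783 -2.36
v -2.225 1.606 -2.233
v -2.862 1.394 -1.252
v -3.218 3.226 -2.528
v -3.855 3.014 -1.547
v 4.264 -1.649 1.711
v 4.5 -1.304 2.02
v 3.532 -1.086 2.518
v 3.296 -1.431 2.209
v 4.365 -1.14 1.684
v 3.397 -0.922 2.181
v 4.17 -1.274 1.364
v 3.202 -1.056 1.861
v 4.03 -1.628 1.247
v 3.062 -1.41 1.745
v 4.028 -1.994 1.402
v 3.06 -1.776 1.9
v 4.163 -2.158 1.739
v 3.195 -1.94 2.236
v 4.358 -2.024 2.059
v 3.39 -1.806 2.556
v 4.498 -1.67 2.175
v 3.53 -1.452 2.673
v -1.975 -4.533 -3.906
v -2.544 -3.912 -3.167
v -2.419 -3.697 -4.951
v -2.987 -3.076 -4.213
v -0.973 -3.804 -3.747
v -1.541 -3.183 -3.009
v -1.416 -2.968 -4.793
v -1.985 -2.347 -4.054
f 1 12 6
f 1 6 2
f 1 2 8
f 1 8 11
f 1 11 12
f 2 6 10
f 6 12 5
f 12 11 3
f 11 8 7
f 8 2 9
f 4 10 5
f 4 5 3
f 4 3 7
f 4 7 9
f 4 9 10
f 5 10 6
f 3 5 12
f 7 3 11
f 9 7 8
f 10 9 2
f 14 13 17
f 14 17 15
f 15 17 18
f 15 18 16
f 17 13 19
f 17 19 18
f 18 19 20
f 18 20 16
f 19 13 21
f 19 21 20
f 20 21 22
f 20 22 16
f 21 13 23
f 21 23 22
f 22 23 24
f 22 24 16
f 23 13 25
f 23 25 24
f 24 25 26
f 24 26 16
f 25 13 27
f 25 27 26
f 26 27 28
f 26 28 16
f 27 13 29
f 27 29 28
f 28 29 30
f 28 30 16
f 29 13 14
f 29 14 30
f 30 14 15
f 30 15 16
f 32 34 31
f 35 32 31
f 31 34 33
f 33 35 31
f 32 38 34
f 36 32 35
f 36 38 32
f 34 38 33
f 37 35 33
f 33 38 37
f 37 36 35
f 38 36 37



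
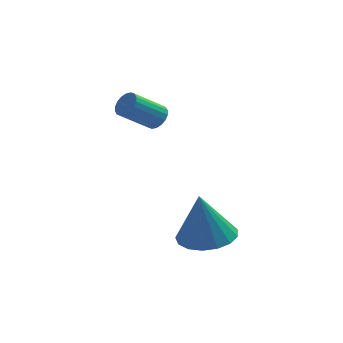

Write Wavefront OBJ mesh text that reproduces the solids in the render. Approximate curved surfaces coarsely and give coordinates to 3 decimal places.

v -0.638 -0.241 -0.48
v 0.088 -0.967 -0.402
v -0.902 -0.299 1.42
v 0.338 -0.545 -0.355
v 0.364 -0.053 -0.336
v 0.161 0.396 -0.35
v -0.225 0.699 -0.394
v -0.706 0.787 -0.458
v -1.171 0.639 -0.527
v -1.515 0.29 -0.586
v -1.657 -0.18 -0.62
v -1.566 -0.665 -0.622
v -1.263 -1.052 -0.592
v -0.816 -1.254 -0.536
v -0.329 -1.223 -0.468
v -2.217 2.49 3.541
v -1.946 2.058 3.641
v -2.972 1.618 4.519
v -3.243 2.05 4.419
v -1.87 2.204 3.803
v -2.896 1.764 4.681
v -1.863 2.408 3.913
v -2.889 1.968 4.791
v -1.926 2.627 3.949
v -2.952 2.187 4.828
v -2.047 2.82 3.905
v -3.072 2.38 4.783
v -2.201 2.947 3.788
v -3.227 2.507 4.667
v -2.359 2.984 3.623
v -3.384 2.544 4.501
v -2.488 2.922 3.441
v -3.514 2.482 4.319
v -2.564 2.776 3.279
v -3.59 2.336 4.157
v -2.571 2.572 3.169
v -3.597 2.132 4.047
v -2.508 2.353 3.132
v -3.534 1.913 4.011
v -2.388 2.16 3.177
v -3.413 1.72 4.055
v -2.233 2.033 3.293
v -3.259 1.593 4.172
v -2.076 1.996 3.459
v -3.101 1.556 4.337
f 2 1 4
f 2 4 3
f 4 1 5
f 4 5 3
f 5 1 6
f 5 6 3
f 6 1 7
f 6 7 3
f 7 1 8
f 7 8 3
f 8 1 9
f 8 9 3
f 9 1 10
f 9 10 3
f 10 1 11
f 10 11 3
f 11 1 12
f 11 12 3
f 12 1 13
f 12 13 3
f 13 1 14
f 13 14 3
f 14 1 15
f 14 15 3
f 15 1 2
f 15 2 3
f 17 16 20
f 17 20 18
f 18 20 21
f 18 21 19
f 20 16 22
f 20 22 21
f 21 22 23
f 21 23 19
f 22 16 24
f 22 24 23
f 23 24 25
f 23 25 19
f 24 16 26
f 24 26 25
f 25 26 27
f 25 27 19
f 26 16 28
f 26 28 27
f 27 28 29
f 27 29 19
f 28 16 30
f 28 30 29
f 29 30 31
f 29 31 19
f 30 16 32
f 30 32 31
f 31 32 33
f 31 33 19
f 32 16 34
f 32 34 33
f 33 34 35
f 33 35 19
f 34 16 36
f 34 36 35
f 35 36 37
f 35 37 19
f 36 16 38
f 36 38 37
f 37 38 39
f 37 39 19
f 38 16 40
f 38 40 39
f 39 40 41
f 39 41 19
f 40 16 42
f 40 42 41
f 41 42 43
f 41 43 19
f 42 16 44
f 42 44 43
f 43 44 45
f 43 45 19
f 44 16 17
f 44 17 45
f 45 17 18
f 45 18 19



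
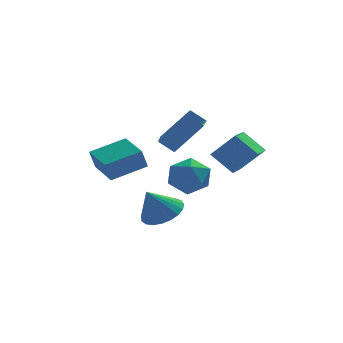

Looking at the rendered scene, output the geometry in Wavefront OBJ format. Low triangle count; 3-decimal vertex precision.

v 0.873 0.696 -1.545
v 1.313 1.404 -0.994
v 2.107 -0.304 -1.246
v 2.547 0.404 -0.695
v 1.709 -0.034 -0.371
v 0.947 0.584 -0.556
v 2.473 0.516 -1.684
v 1.711 1.134 -1.869
v 2.302 1.292 -1.08
v 1.829 0.952 -0.268
v 1.591 0.148 -1.972
v 1.118 -0.192 -1.16
v 1.185 0.267 0.595
v 0.563 0.58 1.083
v 1.189 1.254 -0.033
v 0.567 1.567 0.455
v 2.453 0.993 1.745
v 1.831 1.306 2.233
v 2.457 1.98 1.117
v 1.835 2.293 1.605
v -1.423 0.491 -1.196
v -1.678 0.271 -0.276
v -1.953 1.954 -0.994
v -2.208 1.735 -0.074
v 0.088 0.965 -0.666
v -0.167 0.746 0.254
v -0.442 2.429 -0.464
v -0.697 2.209 0.456
v 2.188 -2.355 1.133
v 3.115 -2.542 2.152
v 2.664 -1.22 0.909
v 3.591 -1.408 1.927
v 2.989 -2.852 0.313
v 3.916 -3.04 1.331
v 3.465 -1.718 0.088
v 4.392 -1.905 1.107
v 0.455 -1.268 -2.289
v 1.226 -1.008 -1.817
v -0.195 -1.552 -1.071
v 1.029 -0.671 -1.843
v 0.733 -0.438 -1.947
v 0.389 -0.347 -2.109
v 0.057 -0.416 -2.303
v -0.207 -0.633 -2.494
v -0.356 -0.959 -2.65
v -0.365 -1.338 -2.743
v -0.232 -1.705 -2.758
v 0.02 -1.997 -2.692
v 0.347 -2.162 -2.556
v 0.692 -2.173 -2.374
v 0.997 -2.028 -2.177
v 1.208 -1.75 -2
v 1.289 -1.39 -1.873
f 1 12 6
f 1 6 2
f 1 2 8
f 1 8 11
f 1 11 12
f 2 6 10
f 6 12 5
f 12 11 3
f 11 8 7
f 8 2 9
f 4 10 5
f 4 5 3
f 4 3 7
f 4 7 9
f 4 9 10
f 5 10 6
f 3 5 12
f 7 3 11
f 9 7 8
f 10 9 2
f 14 16 13
f 17 14 13
f 13 16 15
f 15 17 13
f 14 20 16
f 18 14 17
f 18 20 14
f 16 20 15
f 19 17 15
f 15 20 19
f 19 18 17
f 20 18 19
f 22 24 21
f 25 22 21
f 21 24 23
f 23 25 21
f 22 28 24
f 26 22 25
f 26 28 22
f 24 28 23
f 27 25 23
f 23 28 27
f 27 26 25
f 28 26 27
f 30 32 29
f 33 30 29
f 29 32 31
f 31 33 29
f 30 36 32
f 34 30 33
f 34 36 30
f 32 36 31
f 35 33 31
f 31 36 35
f 35 34 33
f 36 34 35
f 38 37 40
f 38 40 39
f 40 37 41
f 40 41 39
f 41 37 42
f 41 42 39
f 42 37 43
f 42 43 39
f 43 37 44
f 43 44 39
f 44 37 45
f 44 45 39
f 45 37 46
f 45 46 39
f 46 37 47
f 46 47 39
f 47 37 48
f 47 48 39
f 48 37 49
f 48 49 39
f 49 37 50
f 49 50 39
f 50 37 51
f 50 51 39
f 51 37 52
f 51 52 39
f 52 37 53
f 52 53 39
f 53 37 38
f 53 38 39



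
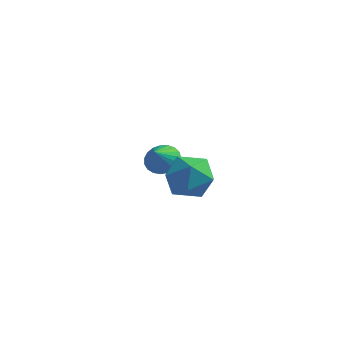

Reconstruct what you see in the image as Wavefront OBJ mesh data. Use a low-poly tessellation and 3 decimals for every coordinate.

v -0.088 2.701 -1.066
v 0.414 2.241 -1.507
v -0.072 1.899 -0.214
v 0.629 2.432 -1.332
v 0.721 2.669 -1.11
v 0.672 2.911 -0.882
v 0.493 3.117 -0.685
v 0.213 3.251 -0.554
v -0.119 3.29 -0.512
v -0.445 3.227 -0.565
v -0.71 3.073 -0.705
v -0.867 2.854 -0.908
v -0.889 2.609 -1.138
v -0.773 2.38 -1.356
v -0.538 2.206 -1.523
v -0.225 2.118 -1.612
v 0.111 2.13 -1.606
v 2.536 -2.271 1.305
v 3.188 -1.397 1.581
v 3.992 -3.363 1.319
v 4.644 -2.489 1.595
v 3.9 -2.892 2.337
v 3 -2.217 2.328
v 4.18 -2.543 0.572
v 3.28 -1.868 0.563
v 4.204 -1.565 1.128
v 4.032 -1.781 2.219
v 3.148 -2.979 0.681
v 2.976 -3.195 1.772
f 2 1 4
f 2 4 3
f 4 1 5
f 4 5 3
f 5 1 6
f 5 6 3
f 6 1 7
f 6 7 3
f 7 1 8
f 7 8 3
f 8 1 9
f 8 9 3
f 9 1 10
f 9 10 3
f 10 1 11
f 10 11 3
f 11 1 12
f 11 12 3
f 12 1 13
f 12 13 3
f 13 1 14
f 13 14 3
f 14 1 15
f 14 15 3
f 15 1 16
f 15 16 3
f 16 1 17
f 16 17 3
f 17 1 2
f 17 2 3
f 18 29 23
f 18 23 19
f 18 19 25
f 18 25 28
f 18 28 29
f 19 23 27
f 23 29 22
f 29 28 20
f 28 25 24
f 25 19 26
f 21 27 22
f 21 22 20
f 21 20 24
f 21 24 26
f 21 26 27
f 22 27 23
f 20 22 29
f 24 20 28
f 26 24 25
f 27 26 19



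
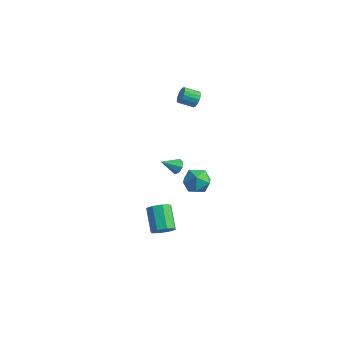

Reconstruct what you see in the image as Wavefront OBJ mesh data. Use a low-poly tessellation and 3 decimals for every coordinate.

v -3.288 2.166 -4.025
v -3.044 2.371 -3.576
v -3.912 1.394 -3.335
v -3.401 2.573 -3.672
v -3.691 2.537 -3.975
v -3.745 2.284 -4.307
v -3.531 1.962 -4.474
v -3.175 1.76 -4.378
v -2.884 1.796 -4.075
v -2.83 2.049 -3.743
v -3.417 4.216 0.787
v -3.039 3.975 1.139
v -3.784 3.423 1.564
v -4.163 3.664 1.213
v -3.134 4.214 1.282
v -3.879 3.663 1.707
v -3.305 4.454 1.293
v -4.051 3.903 1.718
v -3.507 4.63 1.168
v -4.252 4.079 1.593
v -3.684 4.695 0.942
v -4.429 4.144 1.367
v -3.79 4.632 0.674
v -4.535 4.08 1.099
v -3.796 4.457 0.436
v -4.541 3.905 0.861
v -3.701 4.217 0.293
v -4.446 3.666 0.718
v -3.529 3.977 0.282
v -4.275 3.426 0.707
v -3.328 3.801 0.407
v -4.073 3.25 0.832
v -3.151 3.736 0.633
v -3.896 3.185 1.058
v -3.045 3.8 0.901
v -3.79 3.248 1.326
v -0.923 0.949 -2.132
v -0.244 0.761 -1.516
v -0.616 -0.341 -2.864
v 0.063 -0.529 -2.248
v -0.833 -0.555 -1.979
v -1.023 0.242 -1.527
v 0.163 0.178 -2.853
v -0.027 0.975 -2.401
v 0.427 0.284 -1.961
v -0.189 -0.168 -1.421
v -0.671 0.588 -2.959
v -1.287 0.136 -2.419
v 0.59 -4.287 -2.608
v 1.008 -3.7 -2.724
v 0.028 -2.825 -1.828
v -0.39 -3.413 -1.712
v 0.606 -3.756 -3.109
v -0.373 -2.881 -2.212
v 0.195 -4.123 -3.2
v -0.785 -3.248 -2.303
v 0.015 -4.587 -2.944
v -0.965 -3.712 -2.048
v 0.172 -4.875 -2.492
v -0.808 -4 -1.596
v 0.573 -4.819 -2.108
v -0.406 -3.944 -1.211
v 0.985 -4.452 -2.017
v 0.005 -3.577 -1.12
v 1.165 -3.988 -2.272
v 0.185 -3.113 -1.376
f 2 1 4
f 2 4 3
f 4 1 5
f 4 5 3
f 5 1 6
f 5 6 3
f 6 1 7
f 6 7 3
f 7 1 8
f 7 8 3
f 8 1 9
f 8 9 3
f 9 1 10
f 9 10 3
f 10 1 2
f 10 2 3
f 12 11 15
f 12 15 13
f 13 15 16
f 13 16 14
f 15 11 17
f 15 17 16
f 16 17 18
f 16 18 14
f 17 11 19
f 17 19 18
f 18 19 20
f 18 20 14
f 19 11 21
f 19 21 20
f 20 21 22
f 20 22 14
f 21 11 23
f 21 23 22
f 22 23 24
f 22 24 14
f 23 11 25
f 23 25 24
f 24 25 26
f 24 26 14
f 25 11 27
f 25 27 26
f 26 27 28
f 26 28 14
f 27 11 29
f 27 29 28
f 28 29 30
f 28 30 14
f 29 11 31
f 29 31 30
f 30 31 32
f 30 32 14
f 31 11 33
f 31 33 32
f 32 33 34
f 32 34 14
f 33 11 35
f 33 35 34
f 34 35 36
f 34 36 14
f 35 11 12
f 35 12 36
f 36 12 13
f 36 13 14
f 37 48 42
f 37 42 38
f 37 38 44
f 37 44 47
f 37 47 48
f 38 42 46
f 42 48 41
f 48 47 39
f 47 44 43
f 44 38 45
f 40 46 41
f 40 41 39
f 40 39 43
f 40 43 45
f 40 45 46
f 41 46 42
f 39 41 48
f 43 39 47
f 45 43 44
f 46 45 38
f 50 49 53
f 50 53 51
f 51 53 54
f 51 54 52
f 53 49 55
f 53 55 54
f 54 55 56
f 54 56 52
f 55 49 57
f 55 57 56
f 56 57 58
f 56 58 52
f 57 49 59
f 57 59 58
f 58 59 60
f 58 60 52
f 59 49 61
f 59 61 60
f 60 61 62
f 60 62 52
f 61 49 63
f 61 63 62
f 62 63 64
f 62 64 52
f 63 49 65
f 63 65 64
f 64 65 66
f 64 66 52
f 65 49 50
f 65 50 66
f 66 50 51
f 66 51 52



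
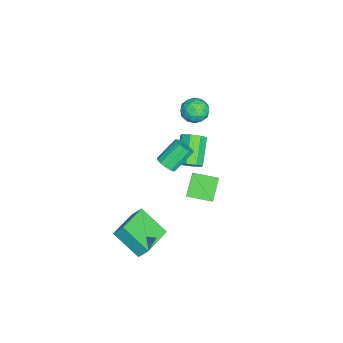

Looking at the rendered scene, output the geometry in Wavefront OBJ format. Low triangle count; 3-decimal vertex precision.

v 3.52 0.697 0.635
v 2.491 0.838 1.588
v 3.508 2.03 0.424
v 2.479 2.172 1.378
v 4.381 0.848 1.542
v 3.352 0.99 2.496
v 4.369 2.182 1.332
v 3.34 2.323 2.285
v 3.072 -0.419 2.651
v 3.579 -0.353 2.964
v 2.856 0.465 3.963
v 2.348 0.399 3.649
v 3.568 -0.095 2.745
v 2.845 0.723 3.744
v 3.399 0.059 2.496
v 2.676 0.877 3.495
v 3.126 0.062 2.296
v 2.403 0.88 3.295
v 2.836 -0.088 2.209
v 2.113 0.73 3.208
v 2.621 -0.343 2.262
v 1.898 0.475 3.261
v 2.549 -0.622 2.438
v 1.825 0.196 3.437
v 2.642 -0.837 2.682
v 1.919 -0.019 3.681
v 2.872 -0.919 2.916
v 2.149 -0.101 3.915
v 3.166 -0.842 3.065
v 2.442 -0.024 4.064
v 3.429 -0.631 3.083
v 2.706 0.187 4.082
v -2.833 0.654 1.145
v -2.278 0.742 1.771
v -3.162 -0.582 1.609
v -2.607 -0.494 2.235
v -3.306 -0.026 2.224
v -3.102 0.738 1.937
v -2.338 -0.578 1.443
v -2.134 0.186 1.156
v -1.972 -0.02 1.955
v -2.57 0.321 2.438
v -2.87 -0.161 0.942
v -3.468 0.18 1.425
v -2.527 0.807 1.417
v -2.913 -0.647 1.963
v -3.324 -0.372 1.957
v -2.998 -0.32 2.325
v -3.011 0.804 1.515
v -2.685 0.856 1.883
v -3.289 0.404 2.15
v -2.755 -0.696 1.497
v -2.429 -0.644 1.865
v -2.442 0.48 1.055
v -2.116 0.532 1.423
v -2.151 -0.244 1.23
v -2.02 0.41 1.893
v -2.214 -0.316 2.166
v -2.055 -0.365 1.7
v -1.936 0.084 1.531
v -2.372 0.611 2.177
v -2.565 -0.116 2.45
v -2.976 0.159 2.444
v -2.857 0.608 2.275
v -2.192 0.163 2.285
v -2.875 0.276 0.93
v -3.068 -0.451 1.203
v -2.583 -0.448 1.105
v -2.464 0.001 0.936
v -3.226 0.476 1.214
v -3.42 -0.25 1.487
v -3.504 0.076 1.849
v -3.385 0.525 1.68
v -3.248 -0.003 1.095
v 0.167 0.286 -0.217
v 0.515 0.73 0.23
v -0.898 0.717 1.344
v -1.247 0.274 0.897
v 0.217 1.001 -0.146
v -1.197 0.988 0.969
v -0.111 0.853 -0.563
v -1.525 0.841 0.551
v -0.276 0.373 -0.778
v -1.69 0.361 0.336
v -0.182 -0.157 -0.664
v -1.595 -0.17 0.45
v 0.117 -0.428 -0.289
v -1.297 -0.441 0.826
v 0.445 -0.281 0.129
v -0.969 -0.293 1.243
v 0.61 0.199 0.344
v -0.804 0.187 1.458
v 2.641 -2.324 -2.531
v 2.707 -1.784 -1.814
v 3.253 -0.898 -3.661
v 3.32 -0.358 -2.944
v 4.54 -2.922 -2.256
v 4.607 -2.382 -1.539
v 5.153 -1.496 -3.386
v 5.219 -0.956 -2.669
f 2 4 1
f 5 2 1
f 1 4 3
f 3 5 1
f 2 8 4
f 6 2 5
f 6 8 2
f 4 8 3
f 7 5 3
f 3 8 7
f 7 6 5
f 8 6 7
f 10 9 13
f 10 13 11
f 11 13 14
f 11 14 12
f 13 9 15
f 13 15 14
f 14 15 16
f 14 16 12
f 15 9 17
f 15 17 16
f 16 17 18
f 16 18 12
f 17 9 19
f 17 19 18
f 18 19 20
f 18 20 12
f 19 9 21
f 19 21 20
f 20 21 22
f 20 22 12
f 21 9 23
f 21 23 22
f 22 23 24
f 22 24 12
f 23 9 25
f 23 25 24
f 24 25 26
f 24 26 12
f 25 9 27
f 25 27 26
f 26 27 28
f 26 28 12
f 27 9 29
f 27 29 28
f 28 29 30
f 28 30 12
f 29 9 31
f 29 31 30
f 30 31 32
f 30 32 12
f 31 9 10
f 31 10 32
f 32 10 11
f 32 11 12
f 33 70 49
f 70 44 73
f 49 73 38
f 70 73 49
f 33 49 45
f 49 38 50
f 45 50 34
f 49 50 45
f 33 45 54
f 45 34 55
f 54 55 40
f 45 55 54
f 33 54 66
f 54 40 69
f 66 69 43
f 54 69 66
f 33 66 70
f 66 43 74
f 70 74 44
f 66 74 70
f 34 50 61
f 50 38 64
f 61 64 42
f 50 64 61
f 38 73 51
f 73 44 72
f 51 72 37
f 73 72 51
f 44 74 71
f 74 43 67
f 71 67 35
f 74 67 71
f 43 69 68
f 69 40 56
f 68 56 39
f 69 56 68
f 40 55 60
f 55 34 57
f 60 57 41
f 55 57 60
f 36 62 48
f 62 42 63
f 48 63 37
f 62 63 48
f 36 48 46
f 48 37 47
f 46 47 35
f 48 47 46
f 36 46 53
f 46 35 52
f 53 52 39
f 46 52 53
f 36 53 58
f 53 39 59
f 58 59 41
f 53 59 58
f 36 58 62
f 58 41 65
f 62 65 42
f 58 65 62
f 37 63 51
f 63 42 64
f 51 64 38
f 63 64 51
f 35 47 71
f 47 37 72
f 71 72 44
f 47 72 71
f 39 52 68
f 52 35 67
f 68 67 43
f 52 67 68
f 41 59 60
f 59 39 56
f 60 56 40
f 59 56 60
f 42 65 61
f 65 41 57
f 61 57 34
f 65 57 61
f 76 75 79
f 76 79 77
f 77 79 80
f 77 80 78
f 79 75 81
f 79 81 80
f 80 81 82
f 80 82 78
f 81 75 83
f 81 83 82
f 82 83 84
f 82 84 78
f 83 75 85
f 83 85 84
f 84 85 86
f 84 86 78
f 85 75 87
f 85 87 86
f 86 87 88
f 86 88 78
f 87 75 89
f 87 89 88
f 88 89 90
f 88 90 78
f 89 75 91
f 89 91 90
f 90 91 92
f 90 92 78
f 91 75 76
f 91 76 92
f 92 76 77
f 92 77 78
f 94 96 93
f 97 94 93
f 93 96 95
f 95 97 93
f 94 100 96
f 98 94 97
f 98 100 94
f 96 100 95
f 99 97 95
f 95 100 99
f 99 98 97
f 100 98 99



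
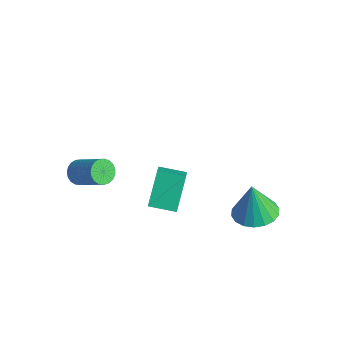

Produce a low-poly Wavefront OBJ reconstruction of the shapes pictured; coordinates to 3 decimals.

v 1.953 -3.298 1.274
v 2.95 -4.148 2.494
v 1.286 -2.25 2.548
v 2.282 -3.1 3.769
v 2.858 -2.5 1.091
v 3.854 -3.35 2.312
v 2.19 -1.452 2.366
v 3.187 -2.302 3.586
v 2.671 2.128 -2.857
v 3.456 1.376 -2.776
v 2.429 2.072 -1.023
v 3.7 1.792 -2.731
v 3.741 2.275 -2.711
v 3.569 2.729 -2.72
v 3.22 3.064 -2.756
v 2.762 3.213 -2.812
v 2.286 3.147 -2.877
v 1.886 2.88 -2.937
v 1.641 2.463 -2.982
v 1.6 1.98 -3.002
v 1.772 1.526 -2.993
v 2.121 1.192 -2.957
v 2.579 1.042 -2.901
v 3.055 1.108 -2.837
v -2.934 -3.42 -0.721
v -2.532 -3.675 -1.179
v -1.085 -3.415 -0.057
v -1.486 -3.16 0.401
v -2.53 -3.408 -1.244
v -1.083 -3.148 -0.121
v -2.598 -3.143 -1.218
v -1.151 -2.884 -0.095
v -2.724 -2.926 -1.106
v -1.277 -2.667 0.017
v -2.886 -2.795 -0.928
v -1.438 -2.535 0.195
v -3.056 -2.771 -0.714
v -1.609 -2.512 0.409
v -3.205 -2.86 -0.501
v -1.758 -2.6 0.622
v -3.307 -3.045 -0.327
v -1.86 -2.786 0.796
v -3.345 -3.296 -0.22
v -1.898 -3.036 0.903
v -3.311 -3.567 -0.201
v -1.864 -3.308 0.922
v -3.212 -3.814 -0.271
v -1.765 -3.554 0.852
v -3.065 -3.992 -0.419
v -1.618 -3.732 0.704
v -2.896 -4.071 -0.62
v -1.448 -3.811 0.503
v -2.732 -4.038 -0.838
v -1.285 -3.778 0.285
v -2.604 -3.897 -1.036
v -1.157 -3.638 0.087
f 2 4 1
f 5 2 1
f 1 4 3
f 3 5 1
f 2 8 4
f 6 2 5
f 6 8 2
f 4 8 3
f 7 5 3
f 3 8 7
f 7 6 5
f 8 6 7
f 10 9 12
f 10 12 11
f 12 9 13
f 12 13 11
f 13 9 14
f 13 14 11
f 14 9 15
f 14 15 11
f 15 9 16
f 15 16 11
f 16 9 17
f 16 17 11
f 17 9 18
f 17 18 11
f 18 9 19
f 18 19 11
f 19 9 20
f 19 20 11
f 20 9 21
f 20 21 11
f 21 9 22
f 21 22 11
f 22 9 23
f 22 23 11
f 23 9 24
f 23 24 11
f 24 9 10
f 24 10 11
f 26 25 29
f 26 29 27
f 27 29 30
f 27 30 28
f 29 25 31
f 29 31 30
f 30 31 32
f 30 32 28
f 31 25 33
f 31 33 32
f 32 33 34
f 32 34 28
f 33 25 35
f 33 35 34
f 34 35 36
f 34 36 28
f 35 25 37
f 35 37 36
f 36 37 38
f 36 38 28
f 37 25 39
f 37 39 38
f 38 39 40
f 38 40 28
f 39 25 41
f 39 41 40
f 40 41 42
f 40 42 28
f 41 25 43
f 41 43 42
f 42 43 44
f 42 44 28
f 43 25 45
f 43 45 44
f 44 45 46
f 44 46 28
f 45 25 47
f 45 47 46
f 46 47 48
f 46 48 28
f 47 25 49
f 47 49 48
f 48 49 50
f 48 50 28
f 49 25 51
f 49 51 50
f 50 51 52
f 50 52 28
f 51 25 53
f 51 53 52
f 52 53 54
f 52 54 28
f 53 25 55
f 53 55 54
f 54 55 56
f 54 56 28
f 55 25 26
f 55 26 56
f 56 26 27
f 56 27 28

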